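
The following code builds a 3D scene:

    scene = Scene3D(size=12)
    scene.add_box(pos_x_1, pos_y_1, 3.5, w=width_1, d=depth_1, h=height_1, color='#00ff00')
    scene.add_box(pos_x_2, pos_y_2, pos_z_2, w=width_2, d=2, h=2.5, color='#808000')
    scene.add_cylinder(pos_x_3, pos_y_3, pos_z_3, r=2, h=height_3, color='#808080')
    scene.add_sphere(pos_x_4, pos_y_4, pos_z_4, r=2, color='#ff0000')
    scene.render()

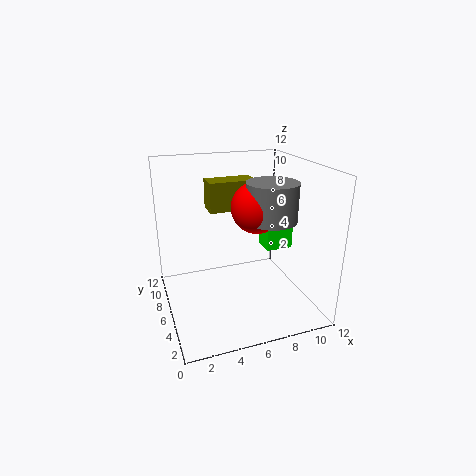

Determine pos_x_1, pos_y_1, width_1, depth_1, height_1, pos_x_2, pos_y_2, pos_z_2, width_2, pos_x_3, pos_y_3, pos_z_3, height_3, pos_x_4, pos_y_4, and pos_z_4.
pos_x_1 = 9.5
pos_y_1 = 7.5
width_1 = 2.5
depth_1 = 2
height_1 = 3.5
pos_x_2 = 4
pos_y_2 = 7
pos_z_2 = 8
width_2 = 4
pos_x_3 = 8
pos_y_3 = 4
pos_z_3 = 8
height_3 = 3
pos_x_4 = 7
pos_y_4 = 4.5
pos_z_4 = 9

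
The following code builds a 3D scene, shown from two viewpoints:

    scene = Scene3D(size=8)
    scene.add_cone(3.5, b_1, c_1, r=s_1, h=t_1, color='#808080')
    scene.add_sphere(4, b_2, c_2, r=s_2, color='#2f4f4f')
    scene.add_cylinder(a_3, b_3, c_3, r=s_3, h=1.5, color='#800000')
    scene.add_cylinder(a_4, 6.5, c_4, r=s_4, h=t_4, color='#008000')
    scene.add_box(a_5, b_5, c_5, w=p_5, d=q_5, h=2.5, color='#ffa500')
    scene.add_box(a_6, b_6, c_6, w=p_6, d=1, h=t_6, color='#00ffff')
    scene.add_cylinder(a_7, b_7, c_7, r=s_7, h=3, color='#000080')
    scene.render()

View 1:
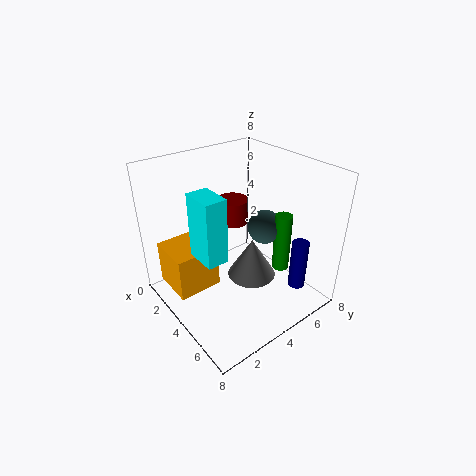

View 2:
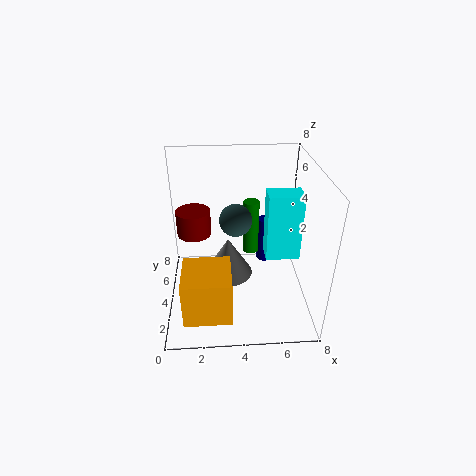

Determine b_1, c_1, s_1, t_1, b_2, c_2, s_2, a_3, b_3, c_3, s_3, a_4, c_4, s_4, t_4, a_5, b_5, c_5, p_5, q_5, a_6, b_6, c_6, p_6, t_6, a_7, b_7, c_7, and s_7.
b_1 = 5.5, c_1 = 0.5, s_1 = 1.5, t_1 = 2.5, b_2 = 6, c_2 = 4, s_2 = 1, a_3 = 1.5, b_3 = 5.5, c_3 = 3.5, s_3 = 1, a_4 = 5, c_4 = 1.5, s_4 = 0.5, t_4 = 3.5, a_5 = 1, b_5 = 0.5, c_5 = 1, p_5 = 2.5, q_5 = 2.5, a_6 = 5, b_6 = 0.5, c_6 = 5, p_6 = 1.5, t_6 = 3, a_7 = 6, b_7 = 7, c_7 = 0.5, s_7 = 0.5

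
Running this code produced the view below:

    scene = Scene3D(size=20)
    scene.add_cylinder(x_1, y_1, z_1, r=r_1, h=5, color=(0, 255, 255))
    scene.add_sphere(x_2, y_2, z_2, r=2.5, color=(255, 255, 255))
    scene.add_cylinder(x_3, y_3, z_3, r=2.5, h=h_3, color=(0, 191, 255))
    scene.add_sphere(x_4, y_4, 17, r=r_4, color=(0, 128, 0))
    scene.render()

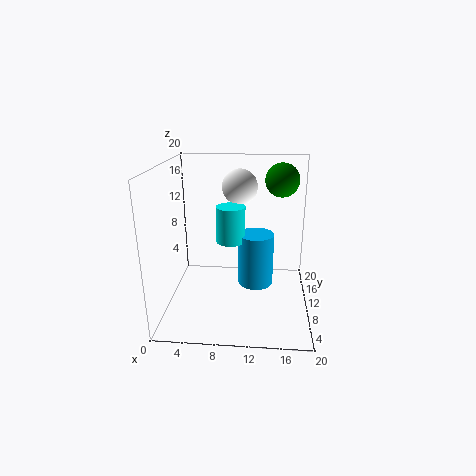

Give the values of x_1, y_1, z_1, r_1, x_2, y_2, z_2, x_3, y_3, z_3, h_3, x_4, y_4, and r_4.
x_1 = 9
y_1 = 10
z_1 = 9.5
r_1 = 2
x_2 = 10
y_2 = 13
z_2 = 16.5
x_3 = 12.5
y_3 = 10.5
z_3 = 3
h_3 = 7.5
x_4 = 16
y_4 = 15.5
r_4 = 2.5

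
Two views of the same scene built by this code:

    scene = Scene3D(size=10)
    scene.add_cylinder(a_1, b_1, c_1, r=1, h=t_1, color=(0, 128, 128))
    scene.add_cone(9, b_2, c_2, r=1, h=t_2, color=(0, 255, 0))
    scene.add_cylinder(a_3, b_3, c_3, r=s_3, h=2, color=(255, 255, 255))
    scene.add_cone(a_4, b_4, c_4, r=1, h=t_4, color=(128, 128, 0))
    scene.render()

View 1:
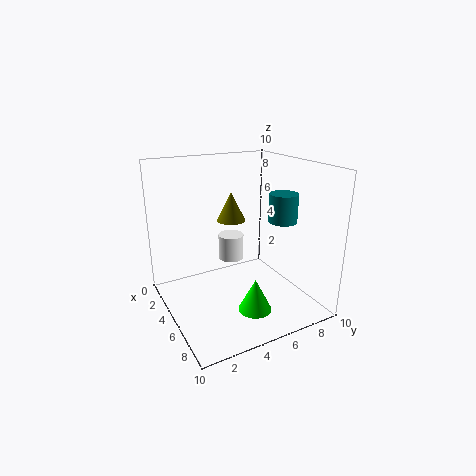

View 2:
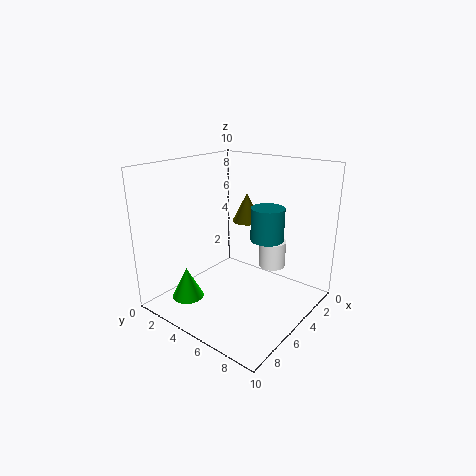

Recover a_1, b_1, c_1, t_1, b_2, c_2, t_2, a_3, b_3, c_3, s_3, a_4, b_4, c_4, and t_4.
a_1 = 6; b_1 = 8; c_1 = 6; t_1 = 2; b_2 = 4; c_2 = 2; t_2 = 2; a_3 = 2; b_3 = 6; c_3 = 2; s_3 = 1; a_4 = 4; b_4 = 5; c_4 = 6; t_4 = 2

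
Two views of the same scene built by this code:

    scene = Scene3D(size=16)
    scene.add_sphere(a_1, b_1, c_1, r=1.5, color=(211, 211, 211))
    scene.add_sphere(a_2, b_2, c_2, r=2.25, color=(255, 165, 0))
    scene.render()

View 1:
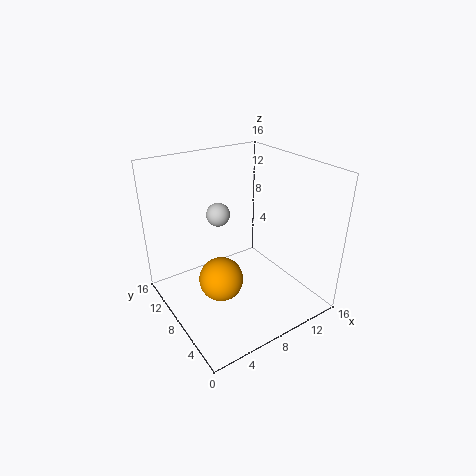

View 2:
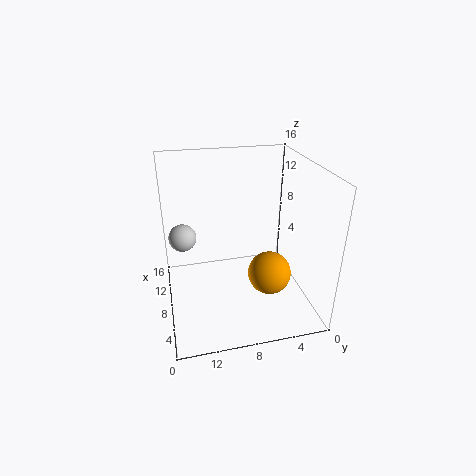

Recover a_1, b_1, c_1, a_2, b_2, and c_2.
a_1 = 9, b_1 = 14, c_1 = 8.25, a_2 = 4.25, b_2 = 5.5, c_2 = 5.5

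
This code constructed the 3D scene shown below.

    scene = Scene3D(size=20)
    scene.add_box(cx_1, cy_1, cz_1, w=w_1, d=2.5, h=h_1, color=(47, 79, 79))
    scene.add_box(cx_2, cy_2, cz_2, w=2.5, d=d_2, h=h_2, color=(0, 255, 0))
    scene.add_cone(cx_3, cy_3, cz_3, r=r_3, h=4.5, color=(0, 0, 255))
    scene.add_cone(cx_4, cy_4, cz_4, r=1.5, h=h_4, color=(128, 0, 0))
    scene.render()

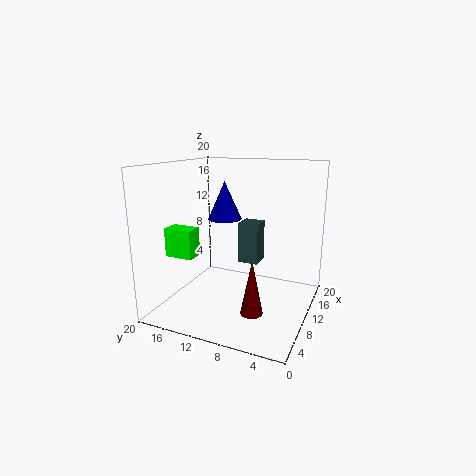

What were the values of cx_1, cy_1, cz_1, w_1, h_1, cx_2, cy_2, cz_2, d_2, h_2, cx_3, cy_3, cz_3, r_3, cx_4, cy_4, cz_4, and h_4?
cx_1 = 5.5; cy_1 = 5.5; cz_1 = 8.5; w_1 = 2.5; h_1 = 5; cx_2 = 5.5; cy_2 = 15; cz_2 = 7.5; d_2 = 4; h_2 = 4; cx_3 = 5; cy_3 = 9.5; cz_3 = 14; r_3 = 2; cx_4 = 6.5; cy_4 = 6.5; cz_4 = 1; h_4 = 7.5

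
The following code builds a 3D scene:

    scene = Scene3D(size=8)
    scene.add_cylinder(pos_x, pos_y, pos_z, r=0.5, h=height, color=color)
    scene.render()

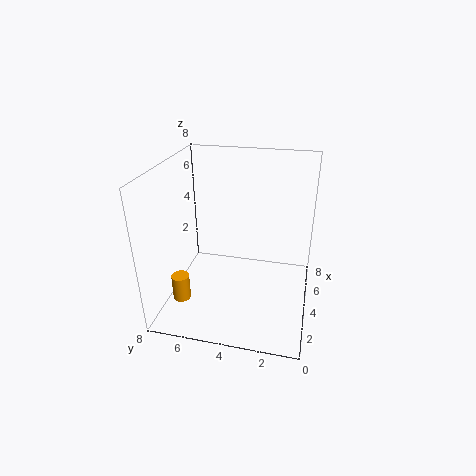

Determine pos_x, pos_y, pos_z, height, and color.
pos_x = 2.5, pos_y = 7, pos_z = 0.5, height = 1.5, color = 'orange'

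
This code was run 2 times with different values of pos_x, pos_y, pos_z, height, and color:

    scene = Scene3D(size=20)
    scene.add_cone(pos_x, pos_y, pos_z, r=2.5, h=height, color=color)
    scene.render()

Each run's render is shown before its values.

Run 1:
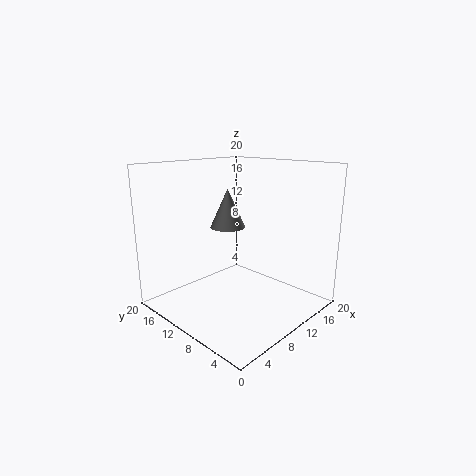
pos_x = 10.5
pos_y = 12.5
pos_z = 11
height = 5.5
color = 'gray'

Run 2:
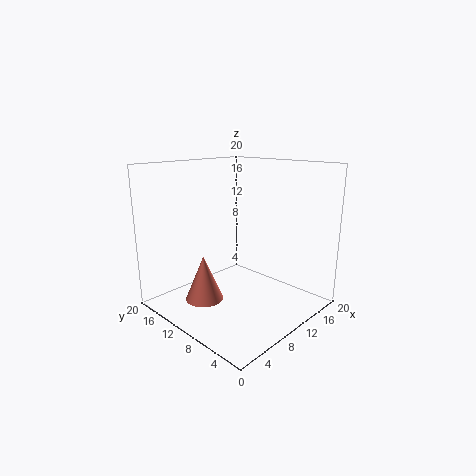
pos_x = 4.5
pos_y = 11
pos_z = 2.5
height = 6
color = 'salmon'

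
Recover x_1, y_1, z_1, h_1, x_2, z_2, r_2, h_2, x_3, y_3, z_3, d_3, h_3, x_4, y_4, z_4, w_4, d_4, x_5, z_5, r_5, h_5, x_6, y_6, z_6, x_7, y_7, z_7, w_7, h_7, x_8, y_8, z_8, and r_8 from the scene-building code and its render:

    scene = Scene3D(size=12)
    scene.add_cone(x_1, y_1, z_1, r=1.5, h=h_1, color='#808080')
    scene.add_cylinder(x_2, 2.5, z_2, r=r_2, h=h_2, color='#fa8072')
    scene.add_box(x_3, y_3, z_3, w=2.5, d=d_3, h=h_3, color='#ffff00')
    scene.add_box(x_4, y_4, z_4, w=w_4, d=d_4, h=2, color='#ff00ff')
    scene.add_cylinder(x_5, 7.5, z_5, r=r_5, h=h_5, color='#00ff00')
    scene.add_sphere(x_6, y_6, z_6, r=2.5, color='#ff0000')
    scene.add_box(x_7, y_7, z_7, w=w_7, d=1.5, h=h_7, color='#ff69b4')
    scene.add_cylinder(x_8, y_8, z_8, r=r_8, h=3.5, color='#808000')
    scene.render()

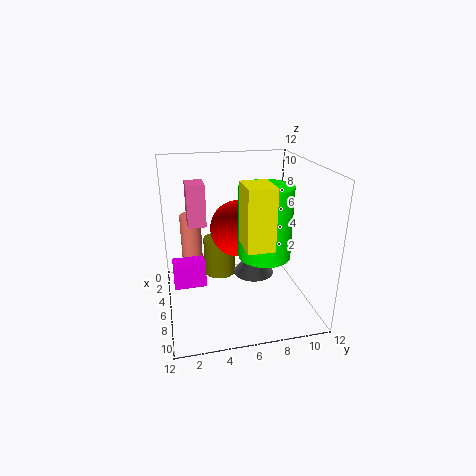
x_1 = 9, y_1 = 6.5, z_1 = 4.5, h_1 = 2, x_2 = 1, z_2 = 1, r_2 = 1, h_2 = 5.5, x_3 = 8.5, y_3 = 5.5, z_3 = 7, d_3 = 2, h_3 = 4.5, x_4 = 6.5, y_4 = 0.5, z_4 = 3, w_4 = 1.5, d_4 = 2.5, x_5 = 8.5, z_5 = 5.5, r_5 = 2, h_5 = 5.5, x_6 = 4, y_6 = 6.5, z_6 = 6, x_7 = 3.5, y_7 = 2, z_7 = 7, w_7 = 2, h_7 = 3.5, x_8 = 2.5, y_8 = 5, z_8 = 1, r_8 = 1.5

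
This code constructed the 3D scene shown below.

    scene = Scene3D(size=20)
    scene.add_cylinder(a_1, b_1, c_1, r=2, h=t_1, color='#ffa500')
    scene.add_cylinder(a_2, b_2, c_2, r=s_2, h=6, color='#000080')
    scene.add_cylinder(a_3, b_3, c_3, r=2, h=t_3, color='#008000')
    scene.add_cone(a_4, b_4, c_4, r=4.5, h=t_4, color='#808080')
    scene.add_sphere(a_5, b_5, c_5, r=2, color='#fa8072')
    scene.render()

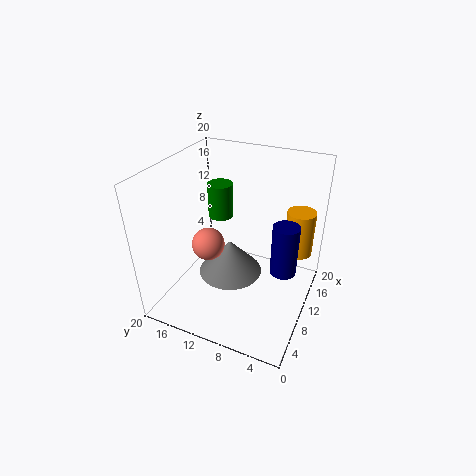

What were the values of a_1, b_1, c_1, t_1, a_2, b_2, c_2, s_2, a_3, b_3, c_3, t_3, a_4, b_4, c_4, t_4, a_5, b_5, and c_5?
a_1 = 14.5
b_1 = 2.5
c_1 = 7
t_1 = 6.5
a_2 = 5
b_2 = 2
c_2 = 10.5
s_2 = 1.5
a_3 = 16.5
b_3 = 16
c_3 = 9
t_3 = 5.5
a_4 = 9.5
b_4 = 11
c_4 = 4.5
t_4 = 5
a_5 = 4.5
b_5 = 11.5
c_5 = 12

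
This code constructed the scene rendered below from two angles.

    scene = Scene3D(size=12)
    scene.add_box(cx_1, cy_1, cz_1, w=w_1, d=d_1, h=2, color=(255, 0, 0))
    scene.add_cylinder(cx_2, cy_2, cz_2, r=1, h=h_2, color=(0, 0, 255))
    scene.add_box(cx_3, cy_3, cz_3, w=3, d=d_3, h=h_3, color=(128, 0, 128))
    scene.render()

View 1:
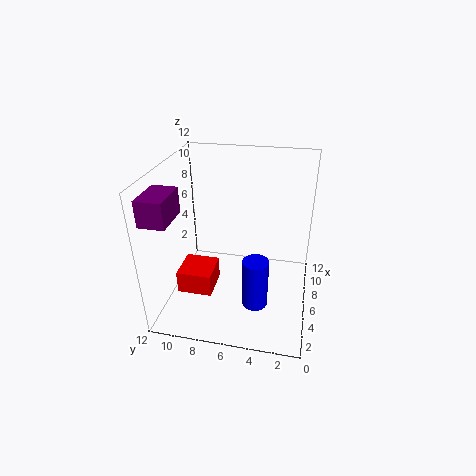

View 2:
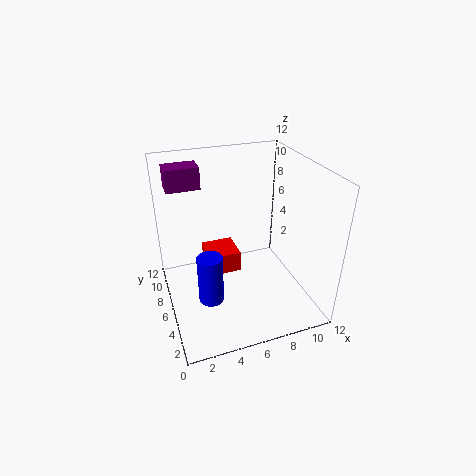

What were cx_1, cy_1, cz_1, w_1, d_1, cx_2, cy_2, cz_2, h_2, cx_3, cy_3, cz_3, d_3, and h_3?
cx_1 = 4; cy_1 = 8; cz_1 = 1; w_1 = 3; d_1 = 3; cx_2 = 3; cy_2 = 4; cz_2 = 2; h_2 = 4; cx_3 = 1; cy_3 = 10; cz_3 = 9; d_3 = 2; h_3 = 2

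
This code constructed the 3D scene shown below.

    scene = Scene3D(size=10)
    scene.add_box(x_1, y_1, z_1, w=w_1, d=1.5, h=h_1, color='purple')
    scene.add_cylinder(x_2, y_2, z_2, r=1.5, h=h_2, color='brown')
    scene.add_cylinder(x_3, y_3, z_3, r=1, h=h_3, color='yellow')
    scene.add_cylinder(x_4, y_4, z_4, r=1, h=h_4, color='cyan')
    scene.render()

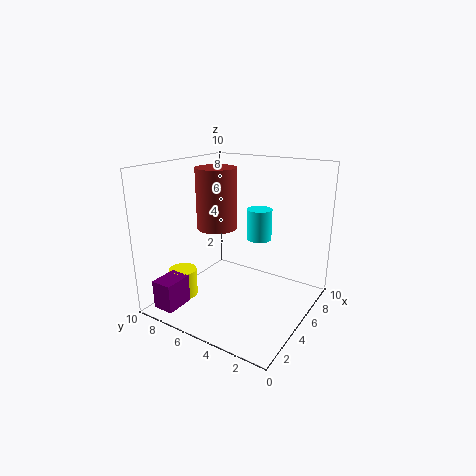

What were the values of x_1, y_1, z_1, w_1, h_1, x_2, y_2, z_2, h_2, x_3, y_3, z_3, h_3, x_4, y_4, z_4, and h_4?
x_1 = 0.5
y_1 = 7.5
z_1 = 0.5
w_1 = 2
h_1 = 2
x_2 = 6
y_2 = 7.5
z_2 = 5
h_2 = 4.5
x_3 = 3
y_3 = 8.5
z_3 = 0.5
h_3 = 2
x_4 = 9
y_4 = 5.5
z_4 = 3.5
h_4 = 2.5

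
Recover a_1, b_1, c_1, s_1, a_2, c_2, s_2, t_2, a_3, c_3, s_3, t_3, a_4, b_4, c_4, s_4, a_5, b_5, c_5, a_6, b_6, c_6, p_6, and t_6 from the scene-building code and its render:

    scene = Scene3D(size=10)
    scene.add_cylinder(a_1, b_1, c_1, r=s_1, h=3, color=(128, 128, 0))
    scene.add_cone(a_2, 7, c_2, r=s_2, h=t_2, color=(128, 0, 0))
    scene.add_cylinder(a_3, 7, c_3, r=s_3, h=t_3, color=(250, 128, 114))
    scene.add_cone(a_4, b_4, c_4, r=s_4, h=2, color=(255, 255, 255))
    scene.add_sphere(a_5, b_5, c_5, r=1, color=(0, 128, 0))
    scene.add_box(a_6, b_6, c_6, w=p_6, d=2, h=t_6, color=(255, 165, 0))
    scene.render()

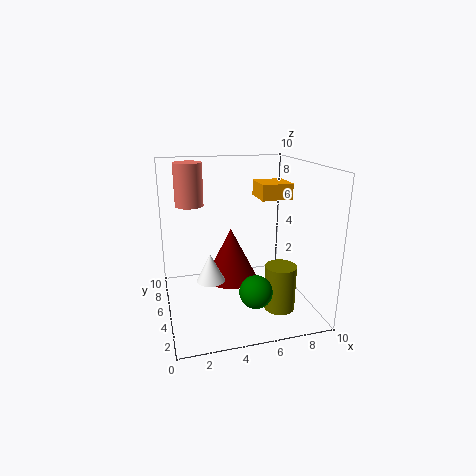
a_1 = 7
b_1 = 2
c_1 = 1
s_1 = 1
a_2 = 5
c_2 = 1
s_2 = 2
t_2 = 4
a_3 = 2
c_3 = 7
s_3 = 1
t_3 = 3
a_4 = 3
b_4 = 5
c_4 = 2
s_4 = 1
a_5 = 5
b_5 = 1
c_5 = 3
a_6 = 6
b_6 = 3
c_6 = 8
p_6 = 2
t_6 = 1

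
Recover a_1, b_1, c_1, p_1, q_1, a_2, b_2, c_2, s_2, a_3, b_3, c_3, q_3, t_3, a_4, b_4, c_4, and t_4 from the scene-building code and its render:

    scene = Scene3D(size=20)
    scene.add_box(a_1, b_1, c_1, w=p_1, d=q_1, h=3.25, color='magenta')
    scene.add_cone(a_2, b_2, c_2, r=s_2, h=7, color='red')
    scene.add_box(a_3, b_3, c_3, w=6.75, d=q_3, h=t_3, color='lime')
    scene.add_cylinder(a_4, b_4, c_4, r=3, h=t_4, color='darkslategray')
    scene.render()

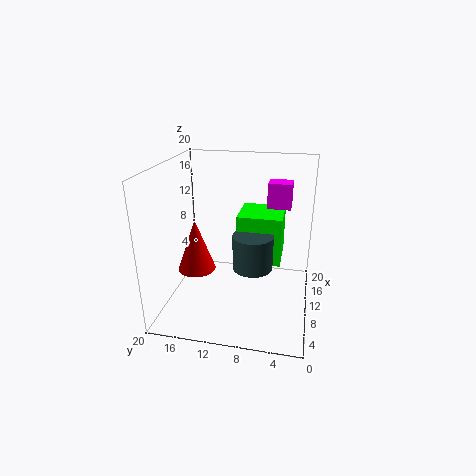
a_1 = 8.75, b_1 = 3, c_1 = 15, p_1 = 2.5, q_1 = 3, a_2 = 6.75, b_2 = 15, c_2 = 6.5, s_2 = 2.5, a_3 = 13.25, b_3 = 4.25, c_3 = 4.25, q_3 = 6.75, t_3 = 7.5, a_4 = 12.25, b_4 = 8.25, c_4 = 4.25, t_4 = 5.25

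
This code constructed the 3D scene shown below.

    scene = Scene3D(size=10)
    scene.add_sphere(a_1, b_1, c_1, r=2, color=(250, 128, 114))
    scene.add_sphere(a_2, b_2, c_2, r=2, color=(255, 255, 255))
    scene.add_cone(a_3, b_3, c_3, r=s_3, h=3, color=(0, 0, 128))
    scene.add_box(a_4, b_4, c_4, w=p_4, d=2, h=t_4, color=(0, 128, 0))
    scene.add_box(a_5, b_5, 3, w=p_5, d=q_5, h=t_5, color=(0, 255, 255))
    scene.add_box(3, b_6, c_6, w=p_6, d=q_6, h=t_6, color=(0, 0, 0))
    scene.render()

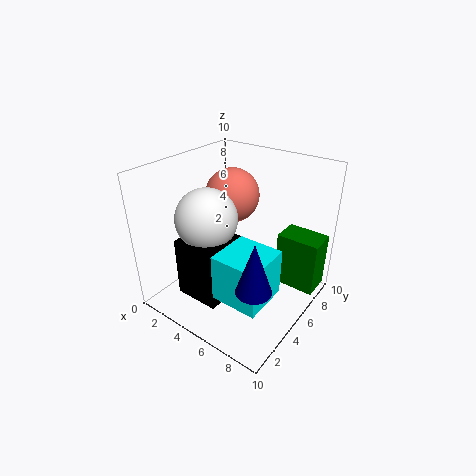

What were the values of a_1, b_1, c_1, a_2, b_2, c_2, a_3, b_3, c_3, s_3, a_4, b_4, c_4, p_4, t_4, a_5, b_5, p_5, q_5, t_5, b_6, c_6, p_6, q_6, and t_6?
a_1 = 3, b_1 = 7, c_1 = 7, a_2 = 4, b_2 = 3, c_2 = 7, a_3 = 9, b_3 = 1, c_3 = 5, s_3 = 1, a_4 = 7, b_4 = 7, c_4 = 1, p_4 = 3, t_4 = 4, a_5 = 6, b_5 = 1, p_5 = 3, q_5 = 3, t_5 = 3, b_6 = 1, c_6 = 2, p_6 = 3, q_6 = 3, t_6 = 4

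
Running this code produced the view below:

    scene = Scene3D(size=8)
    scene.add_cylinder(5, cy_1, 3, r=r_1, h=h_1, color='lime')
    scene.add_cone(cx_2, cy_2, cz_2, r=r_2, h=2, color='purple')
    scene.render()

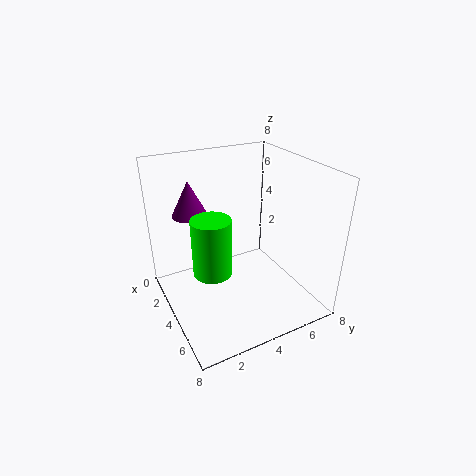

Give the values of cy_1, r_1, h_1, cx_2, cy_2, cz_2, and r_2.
cy_1 = 2; r_1 = 1; h_1 = 3; cx_2 = 2; cy_2 = 2; cz_2 = 5; r_2 = 1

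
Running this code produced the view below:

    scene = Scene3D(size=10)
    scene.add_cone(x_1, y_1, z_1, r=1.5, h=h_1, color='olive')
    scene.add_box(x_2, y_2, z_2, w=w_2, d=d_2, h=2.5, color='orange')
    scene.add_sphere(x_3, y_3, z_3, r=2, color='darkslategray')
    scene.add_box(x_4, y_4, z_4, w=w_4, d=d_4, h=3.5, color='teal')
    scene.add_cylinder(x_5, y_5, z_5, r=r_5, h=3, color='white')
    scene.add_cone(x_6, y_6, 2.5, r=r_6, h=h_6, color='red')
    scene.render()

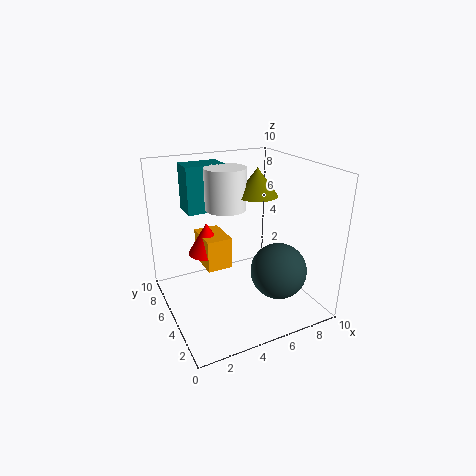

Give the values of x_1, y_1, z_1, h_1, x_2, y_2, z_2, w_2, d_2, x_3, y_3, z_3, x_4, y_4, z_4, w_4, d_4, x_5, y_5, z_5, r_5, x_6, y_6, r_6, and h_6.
x_1 = 7
y_1 = 6
z_1 = 7.5
h_1 = 2
x_2 = 3.5
y_2 = 7
z_2 = 1.5
w_2 = 2
d_2 = 3
x_3 = 7.5
y_3 = 3.5
z_3 = 2.5
x_4 = 2.5
y_4 = 8
z_4 = 6
w_4 = 3
d_4 = 2
x_5 = 5
y_5 = 7
z_5 = 6.5
r_5 = 1.5
x_6 = 4
y_6 = 8.5
r_6 = 1.5
h_6 = 2.5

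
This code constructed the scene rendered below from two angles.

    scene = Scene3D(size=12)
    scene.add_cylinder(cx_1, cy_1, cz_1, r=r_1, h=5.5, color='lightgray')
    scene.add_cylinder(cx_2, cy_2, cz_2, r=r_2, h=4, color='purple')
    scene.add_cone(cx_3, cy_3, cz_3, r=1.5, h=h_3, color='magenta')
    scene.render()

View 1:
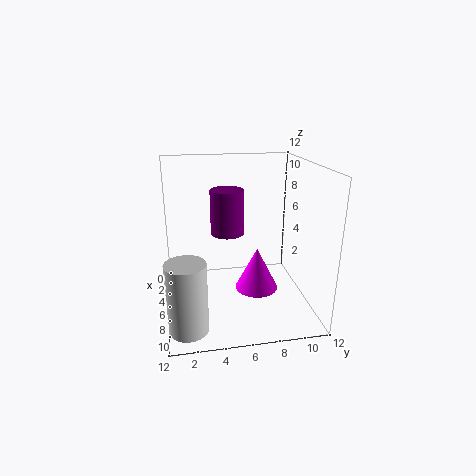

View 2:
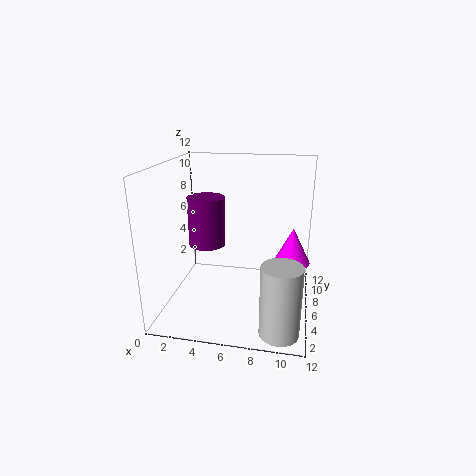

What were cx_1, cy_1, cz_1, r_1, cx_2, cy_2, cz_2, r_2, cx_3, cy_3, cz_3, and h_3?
cx_1 = 10; cy_1 = 1.5; cz_1 = 0.5; r_1 = 1.5; cx_2 = 3.5; cy_2 = 5.5; cz_2 = 5.5; r_2 = 1.5; cx_3 = 10.5; cy_3 = 6.5; cz_3 = 4; h_3 = 3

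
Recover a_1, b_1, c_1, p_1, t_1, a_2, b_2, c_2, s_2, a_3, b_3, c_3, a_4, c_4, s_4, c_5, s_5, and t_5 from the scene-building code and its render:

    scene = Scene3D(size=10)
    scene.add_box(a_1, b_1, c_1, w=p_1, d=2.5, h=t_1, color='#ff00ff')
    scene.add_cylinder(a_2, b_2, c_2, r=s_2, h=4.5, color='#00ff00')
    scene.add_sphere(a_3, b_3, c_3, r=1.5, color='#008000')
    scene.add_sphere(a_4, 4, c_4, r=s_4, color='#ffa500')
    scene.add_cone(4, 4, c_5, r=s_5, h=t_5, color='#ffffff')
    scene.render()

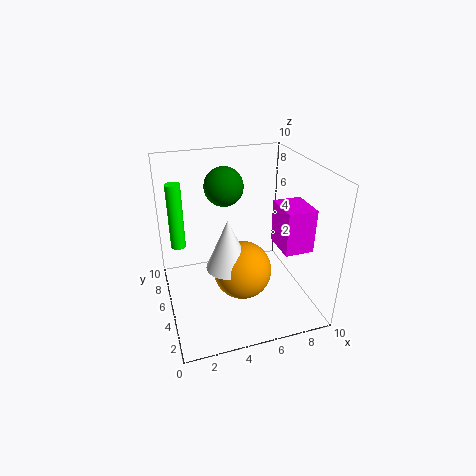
a_1 = 7.5; b_1 = 2.5; c_1 = 4.5; p_1 = 2; t_1 = 3; a_2 = 1; b_2 = 6; c_2 = 4.5; s_2 = 0.5; a_3 = 5; b_3 = 8.5; c_3 = 7.5; a_4 = 5; c_4 = 3; s_4 = 2; c_5 = 3.5; s_5 = 1.5; t_5 = 3.5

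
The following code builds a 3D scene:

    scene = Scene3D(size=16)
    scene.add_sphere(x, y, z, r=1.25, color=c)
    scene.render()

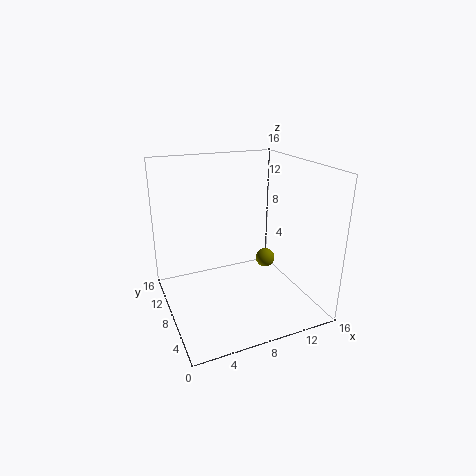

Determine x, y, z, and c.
x = 13.75; y = 12; z = 2.5; c = 'olive'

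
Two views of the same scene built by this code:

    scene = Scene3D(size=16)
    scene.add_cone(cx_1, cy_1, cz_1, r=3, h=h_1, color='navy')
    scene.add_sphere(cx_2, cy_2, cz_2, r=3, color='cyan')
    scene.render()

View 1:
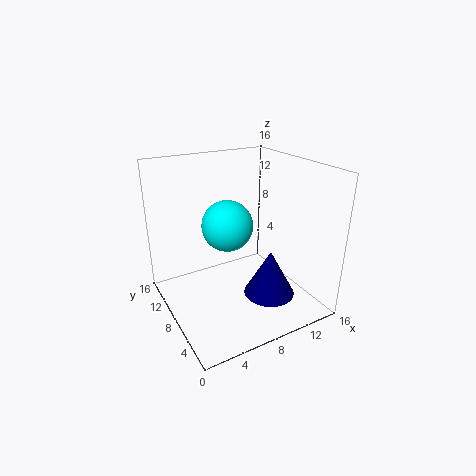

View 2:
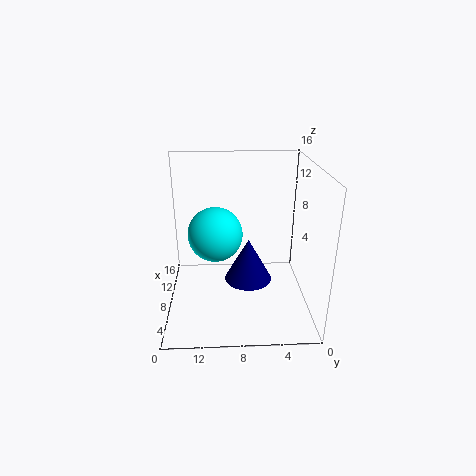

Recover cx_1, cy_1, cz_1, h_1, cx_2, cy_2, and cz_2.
cx_1 = 11.5; cy_1 = 6.5; cz_1 = 0.5; h_1 = 5.5; cx_2 = 8; cy_2 = 10.5; cz_2 = 8.5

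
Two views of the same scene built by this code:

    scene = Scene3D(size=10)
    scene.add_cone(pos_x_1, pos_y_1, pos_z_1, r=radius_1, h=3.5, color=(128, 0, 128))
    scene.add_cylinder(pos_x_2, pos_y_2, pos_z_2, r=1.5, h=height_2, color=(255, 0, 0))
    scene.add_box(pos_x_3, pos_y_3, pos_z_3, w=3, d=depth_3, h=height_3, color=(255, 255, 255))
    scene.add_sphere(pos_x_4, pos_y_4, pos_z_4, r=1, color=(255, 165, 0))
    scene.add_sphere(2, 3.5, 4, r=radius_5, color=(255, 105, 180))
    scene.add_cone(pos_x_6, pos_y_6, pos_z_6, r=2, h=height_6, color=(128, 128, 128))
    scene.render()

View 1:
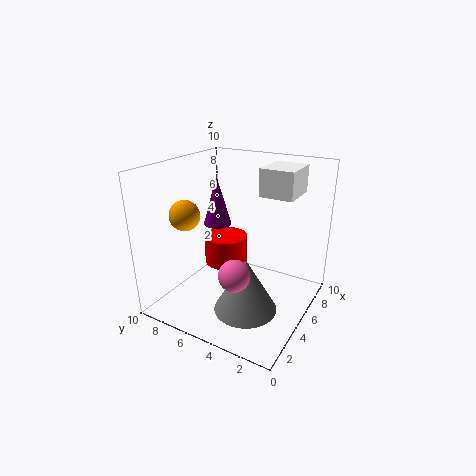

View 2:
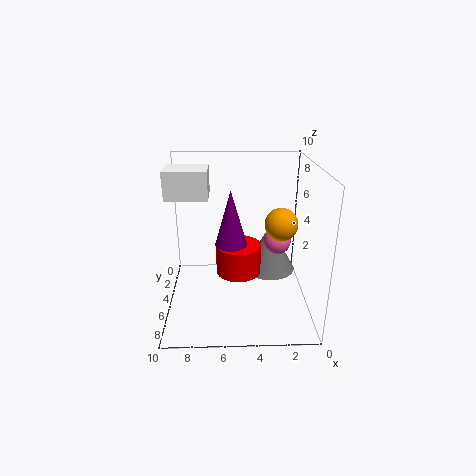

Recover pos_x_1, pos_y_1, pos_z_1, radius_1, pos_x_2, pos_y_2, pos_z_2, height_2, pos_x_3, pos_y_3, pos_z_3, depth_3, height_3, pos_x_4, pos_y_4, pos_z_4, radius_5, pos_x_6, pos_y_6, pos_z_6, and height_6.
pos_x_1 = 5.5; pos_y_1 = 7; pos_z_1 = 5.5; radius_1 = 1; pos_x_2 = 5; pos_y_2 = 6; pos_z_2 = 3; height_2 = 2; pos_x_3 = 7; pos_y_3 = 2; pos_z_3 = 7.5; depth_3 = 2.5; height_3 = 2; pos_x_4 = 2.5; pos_y_4 = 7.5; pos_z_4 = 7; radius_5 = 1; pos_x_6 = 2.5; pos_y_6 = 3; pos_z_6 = 1.5; height_6 = 3.5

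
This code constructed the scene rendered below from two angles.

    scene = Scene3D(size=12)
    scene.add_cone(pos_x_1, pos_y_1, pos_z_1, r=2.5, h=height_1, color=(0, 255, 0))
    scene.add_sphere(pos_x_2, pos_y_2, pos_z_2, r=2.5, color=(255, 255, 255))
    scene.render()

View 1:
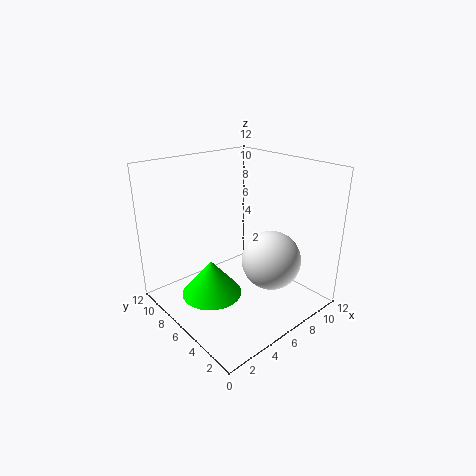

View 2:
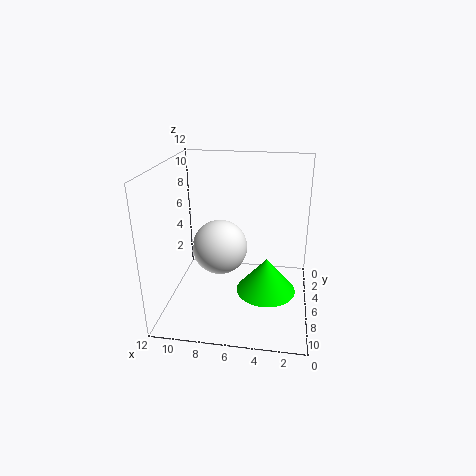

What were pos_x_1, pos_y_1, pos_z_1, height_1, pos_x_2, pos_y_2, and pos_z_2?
pos_x_1 = 3.5, pos_y_1 = 6.5, pos_z_1 = 1.5, height_1 = 3, pos_x_2 = 8, pos_y_2 = 4, pos_z_2 = 4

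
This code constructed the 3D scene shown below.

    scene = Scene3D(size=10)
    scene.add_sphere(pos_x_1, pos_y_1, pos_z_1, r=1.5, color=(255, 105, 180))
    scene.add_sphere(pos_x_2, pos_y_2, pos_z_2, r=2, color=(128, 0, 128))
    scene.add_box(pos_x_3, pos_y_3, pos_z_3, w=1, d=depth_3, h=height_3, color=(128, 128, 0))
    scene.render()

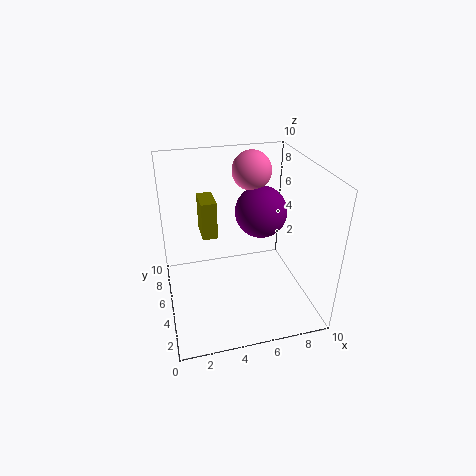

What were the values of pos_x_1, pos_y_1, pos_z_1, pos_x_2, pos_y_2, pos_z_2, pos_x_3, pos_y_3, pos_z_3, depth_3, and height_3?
pos_x_1 = 7, pos_y_1 = 8.5, pos_z_1 = 8.5, pos_x_2 = 7.5, pos_y_2 = 7.5, pos_z_2 = 5.5, pos_x_3 = 2.5, pos_y_3 = 4.5, pos_z_3 = 5.5, depth_3 = 2, height_3 = 2.5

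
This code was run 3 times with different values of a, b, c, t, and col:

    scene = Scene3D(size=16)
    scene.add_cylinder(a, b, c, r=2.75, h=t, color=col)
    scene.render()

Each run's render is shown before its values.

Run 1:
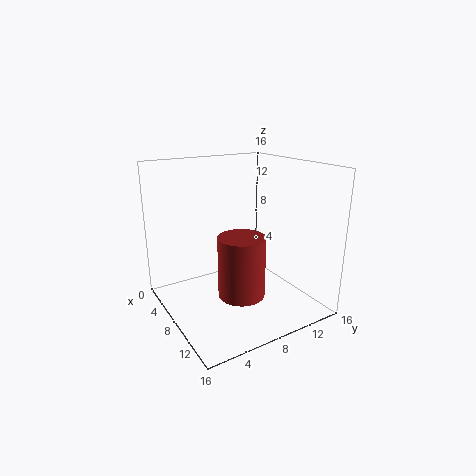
a = 8, b = 8.5, c = 0.75, t = 7.25, col = 'brown'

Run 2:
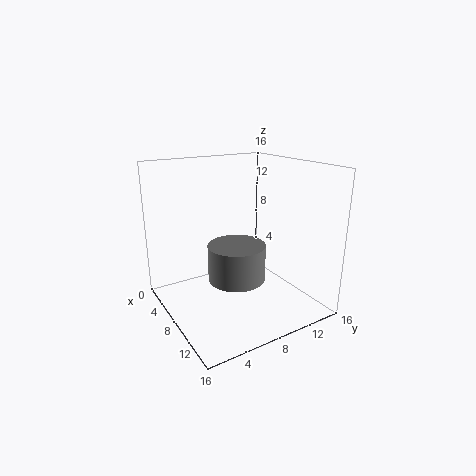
a = 12.25, b = 5.25, c = 5.75, t = 3.5, col = 'gray'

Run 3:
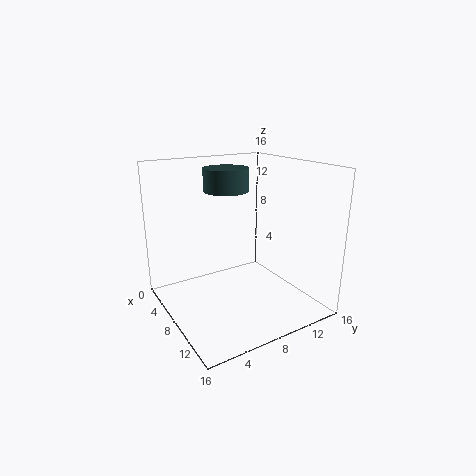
a = 3.25, b = 9.25, c = 12.25, t = 2.75, col = 'darkslategray'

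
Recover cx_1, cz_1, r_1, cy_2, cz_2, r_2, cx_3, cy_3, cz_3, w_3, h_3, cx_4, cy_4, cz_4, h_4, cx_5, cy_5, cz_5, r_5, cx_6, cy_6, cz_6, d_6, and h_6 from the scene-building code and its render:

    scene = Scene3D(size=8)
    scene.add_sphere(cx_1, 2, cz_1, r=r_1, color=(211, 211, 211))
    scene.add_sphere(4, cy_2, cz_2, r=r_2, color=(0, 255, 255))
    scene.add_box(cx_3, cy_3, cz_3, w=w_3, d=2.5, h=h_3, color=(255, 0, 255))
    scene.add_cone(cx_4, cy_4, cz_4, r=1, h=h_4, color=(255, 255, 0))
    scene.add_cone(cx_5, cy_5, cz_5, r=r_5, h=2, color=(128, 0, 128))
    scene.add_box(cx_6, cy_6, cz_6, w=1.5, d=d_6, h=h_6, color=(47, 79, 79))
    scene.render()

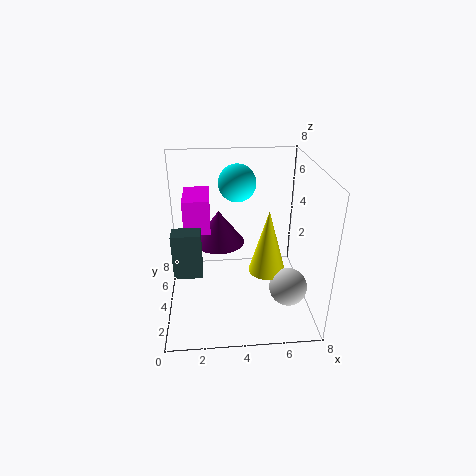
cx_1 = 6.5
cz_1 = 2
r_1 = 1
cy_2 = 4.5
cz_2 = 7
r_2 = 1
cx_3 = 1
cy_3 = 4.5
cz_3 = 4
w_3 = 1.5
h_3 = 2
cx_4 = 5.5
cy_4 = 3
cz_4 = 2.5
h_4 = 3.5
cx_5 = 3
cy_5 = 5.5
cz_5 = 3
r_5 = 1.5
cx_6 = 0.5
cy_6 = 2.5
cz_6 = 2.5
d_6 = 1
h_6 = 2.5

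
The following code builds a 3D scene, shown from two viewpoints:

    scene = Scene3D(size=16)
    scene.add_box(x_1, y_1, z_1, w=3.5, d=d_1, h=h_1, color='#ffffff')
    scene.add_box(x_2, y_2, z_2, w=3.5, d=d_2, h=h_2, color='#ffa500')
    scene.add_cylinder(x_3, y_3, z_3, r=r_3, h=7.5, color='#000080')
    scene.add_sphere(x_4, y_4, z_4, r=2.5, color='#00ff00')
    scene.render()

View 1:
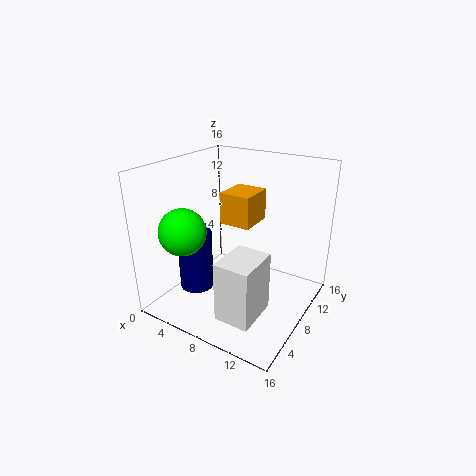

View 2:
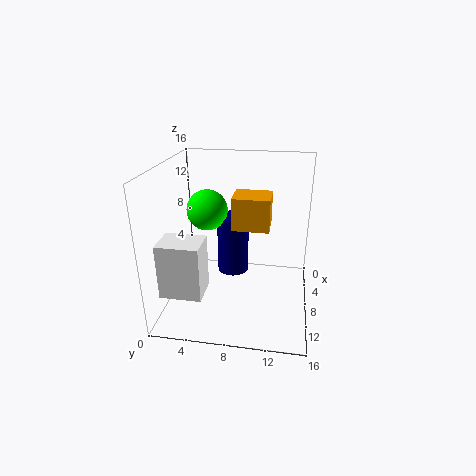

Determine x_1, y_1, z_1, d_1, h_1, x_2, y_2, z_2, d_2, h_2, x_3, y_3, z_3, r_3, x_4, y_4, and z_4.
x_1 = 10
y_1 = 0.5
z_1 = 3
d_1 = 4.5
h_1 = 6
x_2 = 6
y_2 = 7.5
z_2 = 9.5
d_2 = 4
h_2 = 3.5
x_3 = 3
y_3 = 6.5
z_3 = 1
r_3 = 2
x_4 = 4
y_4 = 3.5
z_4 = 9.5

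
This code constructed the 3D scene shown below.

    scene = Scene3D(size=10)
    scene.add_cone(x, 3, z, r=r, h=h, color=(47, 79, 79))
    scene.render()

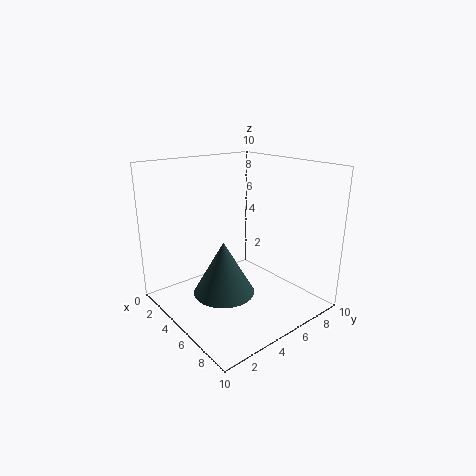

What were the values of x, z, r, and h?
x = 6, z = 2, r = 2, h = 3.5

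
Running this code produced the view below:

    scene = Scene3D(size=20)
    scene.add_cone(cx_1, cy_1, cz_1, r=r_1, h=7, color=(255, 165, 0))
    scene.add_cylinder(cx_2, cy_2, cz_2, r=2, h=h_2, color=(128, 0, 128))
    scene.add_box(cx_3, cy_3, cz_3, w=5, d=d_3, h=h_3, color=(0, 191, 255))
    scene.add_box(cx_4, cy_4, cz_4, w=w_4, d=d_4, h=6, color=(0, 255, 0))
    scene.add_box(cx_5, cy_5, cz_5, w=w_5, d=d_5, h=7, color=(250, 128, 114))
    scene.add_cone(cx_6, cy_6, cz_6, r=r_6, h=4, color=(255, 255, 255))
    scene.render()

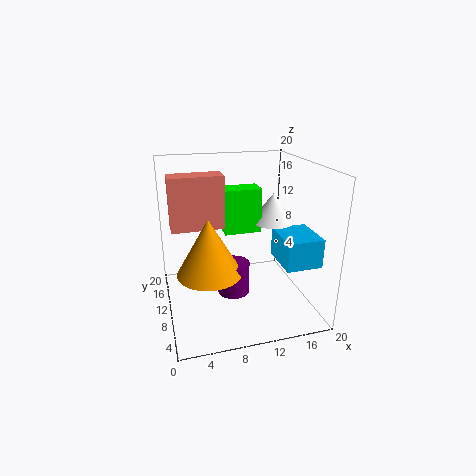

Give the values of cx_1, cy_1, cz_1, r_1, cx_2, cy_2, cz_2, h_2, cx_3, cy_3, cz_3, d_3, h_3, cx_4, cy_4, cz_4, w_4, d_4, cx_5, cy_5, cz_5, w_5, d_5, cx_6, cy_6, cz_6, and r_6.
cx_1 = 5, cy_1 = 5, cz_1 = 8, r_1 = 4, cx_2 = 8, cy_2 = 5, cz_2 = 5, h_2 = 4, cx_3 = 15, cy_3 = 4, cz_3 = 7, d_3 = 6, h_3 = 4, cx_4 = 8, cy_4 = 9, cz_4 = 11, w_4 = 5, d_4 = 3, cx_5 = 1, cy_5 = 9, cz_5 = 12, w_5 = 7, d_5 = 3, cx_6 = 15, cy_6 = 10, cz_6 = 12, r_6 = 3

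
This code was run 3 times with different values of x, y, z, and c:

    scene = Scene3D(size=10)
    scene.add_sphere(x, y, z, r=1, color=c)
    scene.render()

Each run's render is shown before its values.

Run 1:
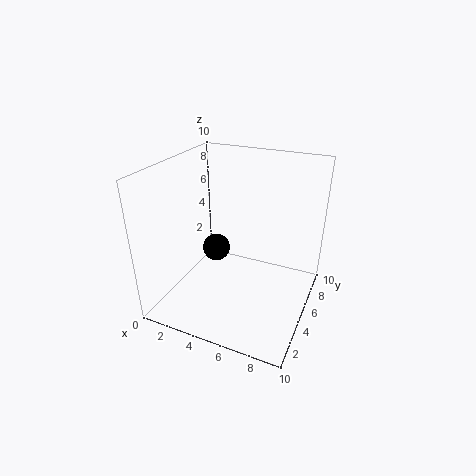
x = 3
y = 5.5
z = 3.5
c = 'black'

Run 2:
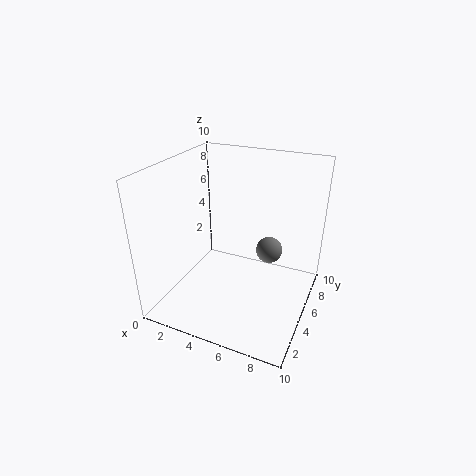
x = 6.5
y = 7.5
z = 3
c = 'gray'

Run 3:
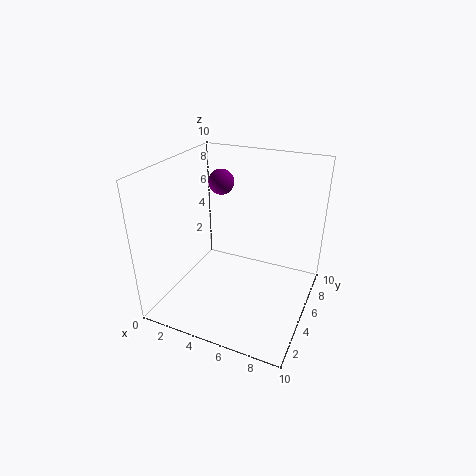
x = 2
y = 8.5
z = 7.5
c = 'purple'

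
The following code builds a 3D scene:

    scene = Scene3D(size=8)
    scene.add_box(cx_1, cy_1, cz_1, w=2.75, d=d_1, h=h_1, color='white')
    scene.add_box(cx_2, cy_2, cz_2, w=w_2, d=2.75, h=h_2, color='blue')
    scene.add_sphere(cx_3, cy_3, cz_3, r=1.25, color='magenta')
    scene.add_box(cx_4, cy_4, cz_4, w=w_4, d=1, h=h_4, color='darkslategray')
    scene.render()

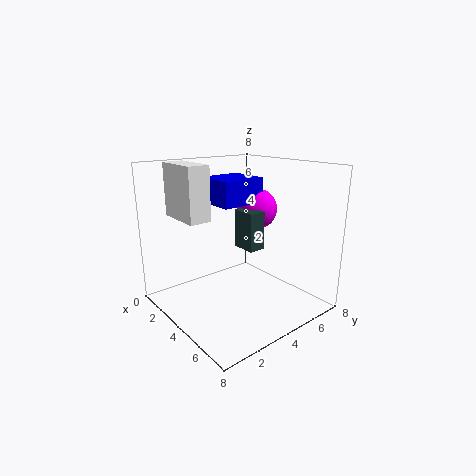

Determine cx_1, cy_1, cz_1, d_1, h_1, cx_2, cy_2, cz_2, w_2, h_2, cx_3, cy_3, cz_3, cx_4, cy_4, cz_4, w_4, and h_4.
cx_1 = 0.5; cy_1 = 1.5; cz_1 = 5; d_1 = 1.25; h_1 = 3; cx_2 = 0.75; cy_2 = 3.75; cz_2 = 5.5; w_2 = 2.5; h_2 = 1.5; cx_3 = 2.75; cy_3 = 6.5; cz_3 = 5; cx_4 = 2.75; cy_4 = 4.75; cz_4 = 3; w_4 = 1.5; h_4 = 2.25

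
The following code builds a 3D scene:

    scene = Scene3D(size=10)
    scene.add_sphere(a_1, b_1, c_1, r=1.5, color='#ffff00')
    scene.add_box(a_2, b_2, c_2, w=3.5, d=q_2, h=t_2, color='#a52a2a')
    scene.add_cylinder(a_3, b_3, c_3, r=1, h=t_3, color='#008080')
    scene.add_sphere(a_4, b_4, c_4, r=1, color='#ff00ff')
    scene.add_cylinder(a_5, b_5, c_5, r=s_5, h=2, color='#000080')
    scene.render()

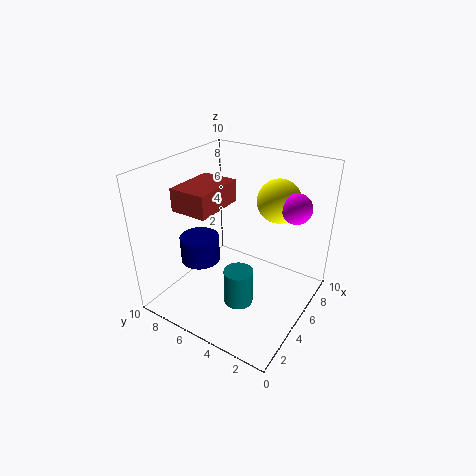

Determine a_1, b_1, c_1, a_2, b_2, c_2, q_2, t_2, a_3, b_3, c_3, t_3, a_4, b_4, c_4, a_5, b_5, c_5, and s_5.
a_1 = 7; b_1 = 3; c_1 = 7.5; a_2 = 2; b_2 = 5.5; c_2 = 7.5; q_2 = 2.5; t_2 = 1.5; a_3 = 3.5; b_3 = 4; c_3 = 1; t_3 = 2.5; a_4 = 6.5; b_4 = 1.5; c_4 = 7.5; a_5 = 5; b_5 = 8.5; c_5 = 2; s_5 = 1.5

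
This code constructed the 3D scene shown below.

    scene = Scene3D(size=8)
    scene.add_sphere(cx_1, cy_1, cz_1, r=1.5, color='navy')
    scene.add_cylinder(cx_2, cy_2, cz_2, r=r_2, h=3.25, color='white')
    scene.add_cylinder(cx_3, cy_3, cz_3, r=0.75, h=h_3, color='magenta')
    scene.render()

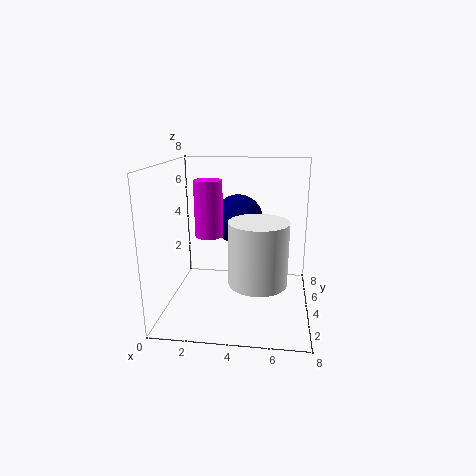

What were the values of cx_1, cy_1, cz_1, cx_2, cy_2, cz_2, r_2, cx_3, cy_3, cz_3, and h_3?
cx_1 = 3.75; cy_1 = 6; cz_1 = 4.5; cx_2 = 5.25; cy_2 = 2.25; cz_2 = 2.25; r_2 = 1.5; cx_3 = 2.5; cy_3 = 3.5; cz_3 = 4.25; h_3 = 3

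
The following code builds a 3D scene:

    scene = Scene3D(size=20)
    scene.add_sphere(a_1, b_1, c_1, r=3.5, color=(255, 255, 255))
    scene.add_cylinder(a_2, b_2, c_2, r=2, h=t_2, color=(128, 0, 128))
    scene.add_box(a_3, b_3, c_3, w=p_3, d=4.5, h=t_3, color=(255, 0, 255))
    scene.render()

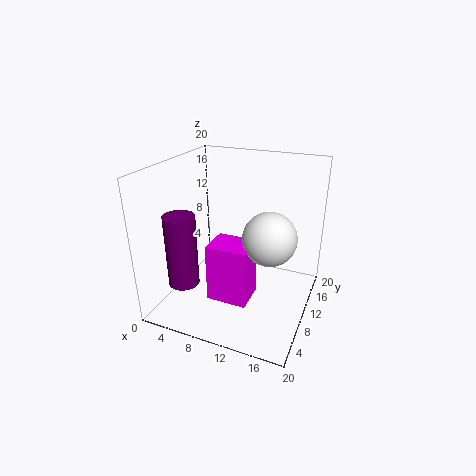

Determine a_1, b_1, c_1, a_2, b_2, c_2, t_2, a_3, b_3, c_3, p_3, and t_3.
a_1 = 15, b_1 = 8.5, c_1 = 11.5, a_2 = 5, b_2 = 3.5, c_2 = 5.5, t_2 = 9.5, a_3 = 7.5, b_3 = 5, c_3 = 2.5, p_3 = 5.5, t_3 = 8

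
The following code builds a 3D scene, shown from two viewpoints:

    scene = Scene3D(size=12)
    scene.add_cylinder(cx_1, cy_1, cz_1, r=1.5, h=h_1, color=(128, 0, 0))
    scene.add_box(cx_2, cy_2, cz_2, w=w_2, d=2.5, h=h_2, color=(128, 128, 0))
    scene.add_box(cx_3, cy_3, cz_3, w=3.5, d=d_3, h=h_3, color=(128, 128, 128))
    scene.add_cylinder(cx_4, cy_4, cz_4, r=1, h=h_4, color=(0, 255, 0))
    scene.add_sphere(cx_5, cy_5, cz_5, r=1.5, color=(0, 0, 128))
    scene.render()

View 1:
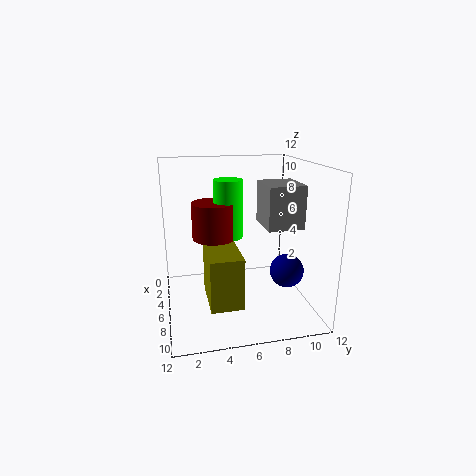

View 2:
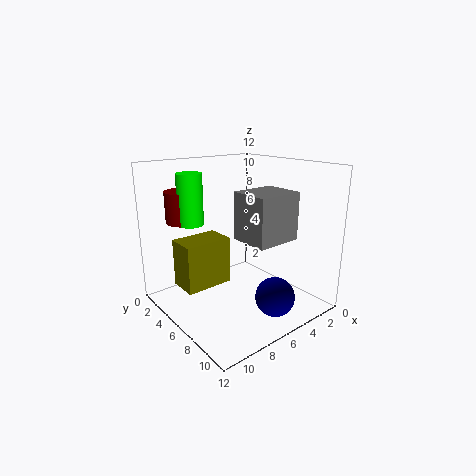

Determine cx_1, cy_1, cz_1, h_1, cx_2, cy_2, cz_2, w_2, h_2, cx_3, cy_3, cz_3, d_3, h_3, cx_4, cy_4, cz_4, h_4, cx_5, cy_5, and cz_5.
cx_1 = 9.5; cy_1 = 3.5; cz_1 = 7.5; h_1 = 2.5; cx_2 = 6.5; cy_2 = 3; cz_2 = 2; w_2 = 4; h_2 = 4; cx_3 = 4.5; cy_3 = 8; cz_3 = 7; d_3 = 3; h_3 = 3.5; cx_4 = 9.5; cy_4 = 4.5; cz_4 = 7.5; h_4 = 4; cx_5 = 6; cy_5 = 10.5; cz_5 = 2.5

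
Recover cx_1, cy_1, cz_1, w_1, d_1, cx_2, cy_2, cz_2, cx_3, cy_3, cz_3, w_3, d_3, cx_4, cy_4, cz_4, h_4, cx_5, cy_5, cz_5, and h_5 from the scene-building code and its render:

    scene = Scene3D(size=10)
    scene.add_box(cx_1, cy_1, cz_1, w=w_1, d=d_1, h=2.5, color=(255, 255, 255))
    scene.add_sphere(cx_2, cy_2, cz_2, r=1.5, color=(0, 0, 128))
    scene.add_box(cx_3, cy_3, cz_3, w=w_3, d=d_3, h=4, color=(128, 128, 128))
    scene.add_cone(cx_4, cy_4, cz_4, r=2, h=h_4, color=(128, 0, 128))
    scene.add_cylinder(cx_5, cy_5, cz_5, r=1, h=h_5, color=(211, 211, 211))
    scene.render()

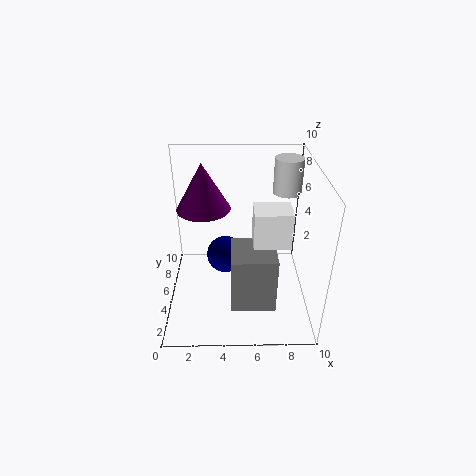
cx_1 = 6; cy_1 = 3.5; cz_1 = 5; w_1 = 2.5; d_1 = 2; cx_2 = 4; cy_2 = 8; cz_2 = 1.5; cx_3 = 4.5; cy_3 = 2; cz_3 = 1; w_3 = 3; d_3 = 3; cx_4 = 2.5; cy_4 = 7.5; cz_4 = 6; h_4 = 3.5; cx_5 = 8.5; cy_5 = 7; cz_5 = 7.5; h_5 = 2.5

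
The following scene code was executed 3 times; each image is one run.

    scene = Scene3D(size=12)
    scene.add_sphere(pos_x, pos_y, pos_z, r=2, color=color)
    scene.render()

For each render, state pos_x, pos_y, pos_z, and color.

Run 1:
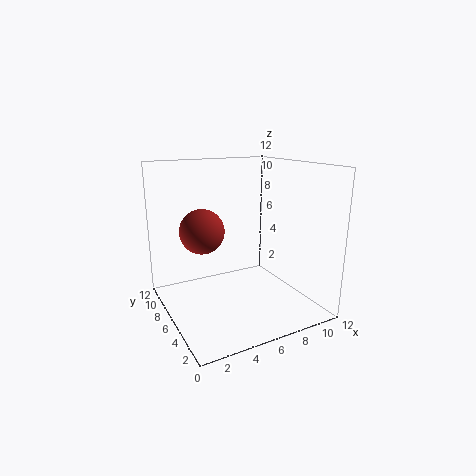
pos_x = 4; pos_y = 9; pos_z = 6; color = 'brown'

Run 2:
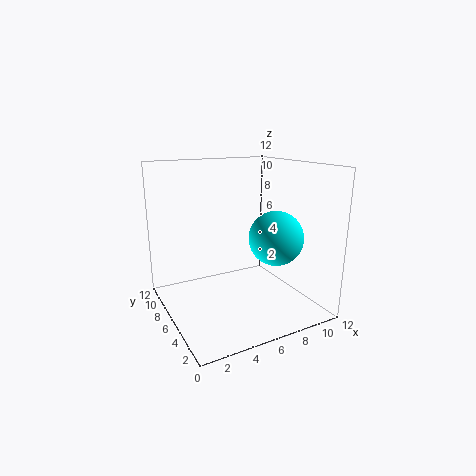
pos_x = 7; pos_y = 2; pos_z = 7; color = 'cyan'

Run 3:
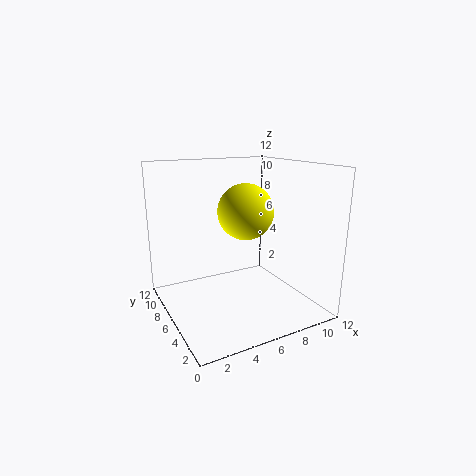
pos_x = 5; pos_y = 3; pos_z = 9; color = 'yellow'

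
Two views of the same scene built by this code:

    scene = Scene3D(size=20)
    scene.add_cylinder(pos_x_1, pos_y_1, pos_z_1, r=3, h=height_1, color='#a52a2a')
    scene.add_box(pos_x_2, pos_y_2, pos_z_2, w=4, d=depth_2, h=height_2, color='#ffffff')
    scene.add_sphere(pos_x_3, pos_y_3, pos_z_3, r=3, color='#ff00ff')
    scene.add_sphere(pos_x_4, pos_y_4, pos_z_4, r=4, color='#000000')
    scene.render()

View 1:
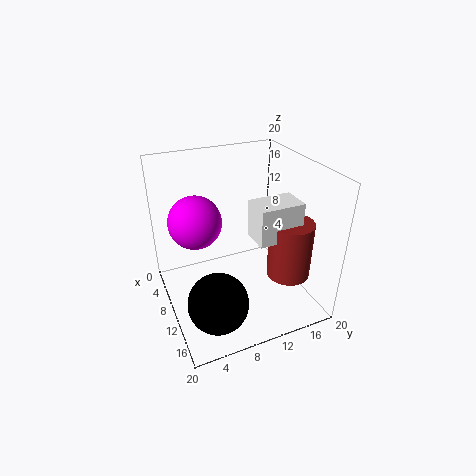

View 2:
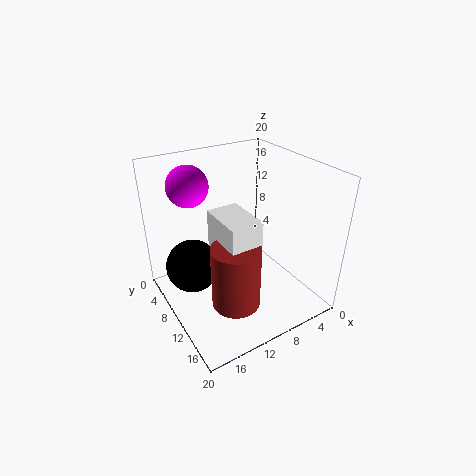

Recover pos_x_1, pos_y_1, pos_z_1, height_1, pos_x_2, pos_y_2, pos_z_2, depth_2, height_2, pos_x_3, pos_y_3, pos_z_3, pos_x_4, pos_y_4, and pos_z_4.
pos_x_1 = 14, pos_y_1 = 16, pos_z_1 = 5, height_1 = 8, pos_x_2 = 11, pos_y_2 = 11, pos_z_2 = 11, depth_2 = 6, height_2 = 5, pos_x_3 = 14, pos_y_3 = 3, pos_z_3 = 16, pos_x_4 = 15, pos_y_4 = 5, pos_z_4 = 4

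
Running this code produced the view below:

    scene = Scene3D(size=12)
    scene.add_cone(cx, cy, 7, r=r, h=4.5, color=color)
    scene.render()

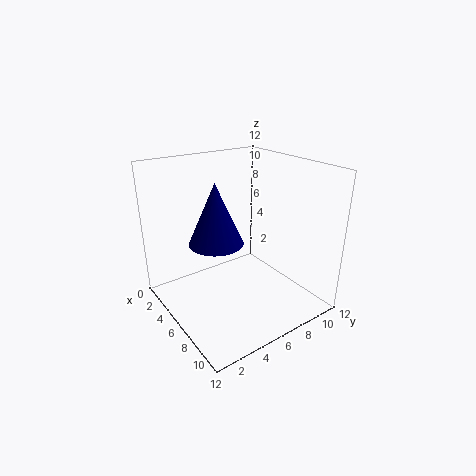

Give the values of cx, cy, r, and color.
cx = 7.5
cy = 3
r = 2
color = 'navy'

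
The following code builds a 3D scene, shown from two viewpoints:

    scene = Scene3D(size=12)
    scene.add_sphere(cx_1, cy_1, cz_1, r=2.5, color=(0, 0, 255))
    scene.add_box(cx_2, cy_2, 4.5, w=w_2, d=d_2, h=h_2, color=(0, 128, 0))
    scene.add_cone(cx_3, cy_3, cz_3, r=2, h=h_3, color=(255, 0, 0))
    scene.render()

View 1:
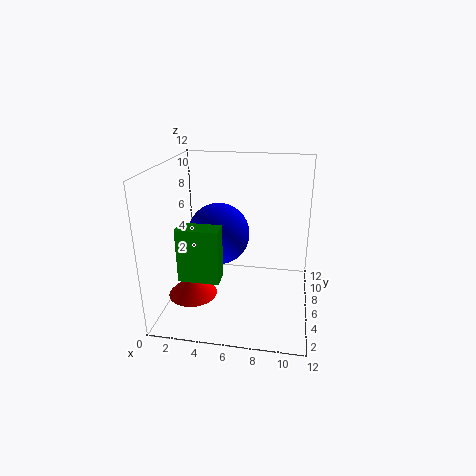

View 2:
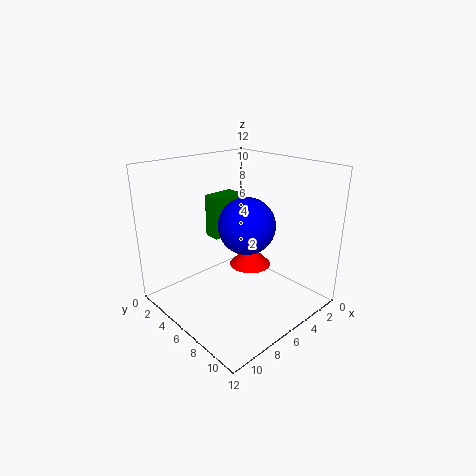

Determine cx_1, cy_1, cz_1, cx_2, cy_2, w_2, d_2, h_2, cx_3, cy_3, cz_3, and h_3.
cx_1 = 4.5
cy_1 = 5.5
cz_1 = 6.5
cx_2 = 2.5
cy_2 = 1
w_2 = 3
d_2 = 1.5
h_2 = 4
cx_3 = 2.5
cy_3 = 4
cz_3 = 1.5
h_3 = 2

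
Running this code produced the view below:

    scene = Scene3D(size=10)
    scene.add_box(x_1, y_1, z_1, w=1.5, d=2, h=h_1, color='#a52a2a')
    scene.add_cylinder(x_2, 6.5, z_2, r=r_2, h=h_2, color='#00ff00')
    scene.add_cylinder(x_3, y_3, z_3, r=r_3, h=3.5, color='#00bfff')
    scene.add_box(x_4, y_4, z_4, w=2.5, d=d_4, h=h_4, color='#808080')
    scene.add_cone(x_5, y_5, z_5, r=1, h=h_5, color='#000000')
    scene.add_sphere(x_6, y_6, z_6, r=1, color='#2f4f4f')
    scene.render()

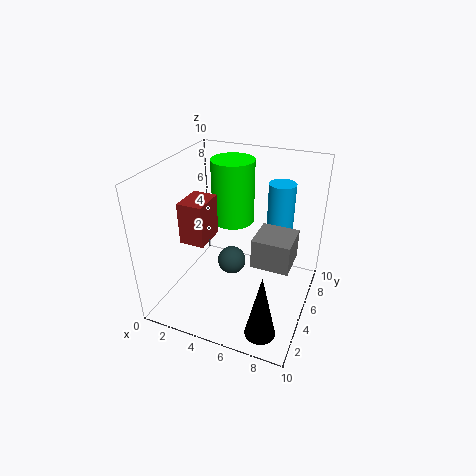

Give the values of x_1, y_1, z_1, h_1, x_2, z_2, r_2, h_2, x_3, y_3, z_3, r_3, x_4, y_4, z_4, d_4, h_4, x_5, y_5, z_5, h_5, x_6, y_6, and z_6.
x_1 = 3
y_1 = 1
z_1 = 6.5
h_1 = 2.5
x_2 = 4
z_2 = 5.5
r_2 = 1.5
h_2 = 4.5
x_3 = 7
y_3 = 8.5
z_3 = 4.5
r_3 = 1
x_4 = 6.5
y_4 = 3.5
z_4 = 4
d_4 = 2.5
h_4 = 2
x_5 = 8
y_5 = 1.5
z_5 = 0.5
h_5 = 4.5
x_6 = 4.5
y_6 = 5
z_6 = 3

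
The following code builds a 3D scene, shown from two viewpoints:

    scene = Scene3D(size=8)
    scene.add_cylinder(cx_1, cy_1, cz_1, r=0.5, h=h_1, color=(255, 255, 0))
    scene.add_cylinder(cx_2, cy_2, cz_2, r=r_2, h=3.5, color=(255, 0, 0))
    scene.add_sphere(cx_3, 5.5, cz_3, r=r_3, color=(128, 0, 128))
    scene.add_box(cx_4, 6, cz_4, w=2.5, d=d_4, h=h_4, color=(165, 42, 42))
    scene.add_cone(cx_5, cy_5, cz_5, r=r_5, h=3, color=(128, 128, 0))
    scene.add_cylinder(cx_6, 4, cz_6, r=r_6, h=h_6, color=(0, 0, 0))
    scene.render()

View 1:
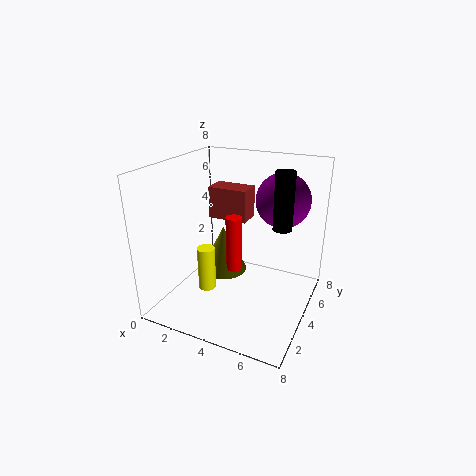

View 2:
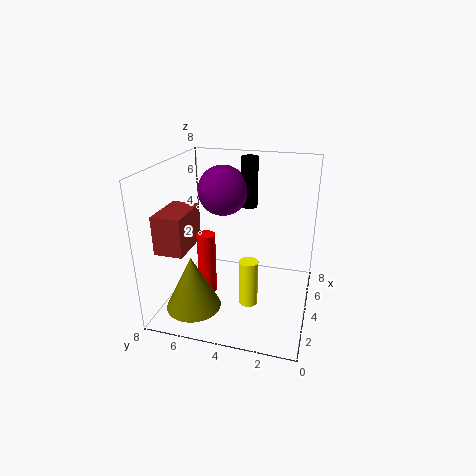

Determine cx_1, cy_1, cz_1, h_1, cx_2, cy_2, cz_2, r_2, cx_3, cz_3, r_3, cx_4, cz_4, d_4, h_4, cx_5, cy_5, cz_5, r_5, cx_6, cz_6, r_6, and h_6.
cx_1 = 2.5
cy_1 = 3
cz_1 = 1
h_1 = 2.5
cx_2 = 3
cy_2 = 5.5
cz_2 = 1
r_2 = 0.5
cx_3 = 6
cz_3 = 6
r_3 = 1.5
cx_4 = 1
cz_4 = 4
d_4 = 1.5
h_4 = 2
cx_5 = 2
cy_5 = 6
cz_5 = 0.5
r_5 = 1.5
cx_6 = 6.5
cz_6 = 5
r_6 = 0.5
h_6 = 3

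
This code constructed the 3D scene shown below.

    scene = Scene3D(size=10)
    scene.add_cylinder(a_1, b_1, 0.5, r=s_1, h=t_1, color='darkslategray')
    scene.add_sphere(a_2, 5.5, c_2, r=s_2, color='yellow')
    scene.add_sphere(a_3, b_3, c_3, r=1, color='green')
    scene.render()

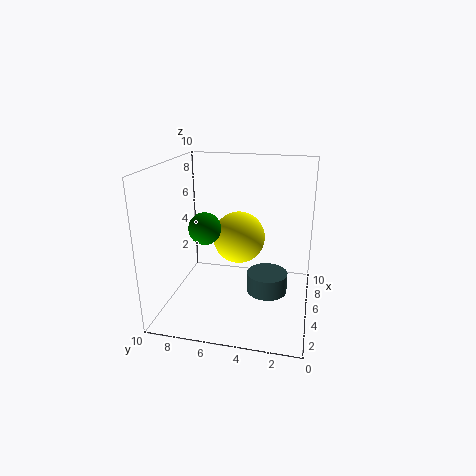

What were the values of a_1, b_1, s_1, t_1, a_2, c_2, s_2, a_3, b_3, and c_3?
a_1 = 6; b_1 = 3; s_1 = 1.5; t_1 = 1.5; a_2 = 7.5; c_2 = 4; s_2 = 2; a_3 = 2.5; b_3 = 6.5; c_3 = 6.5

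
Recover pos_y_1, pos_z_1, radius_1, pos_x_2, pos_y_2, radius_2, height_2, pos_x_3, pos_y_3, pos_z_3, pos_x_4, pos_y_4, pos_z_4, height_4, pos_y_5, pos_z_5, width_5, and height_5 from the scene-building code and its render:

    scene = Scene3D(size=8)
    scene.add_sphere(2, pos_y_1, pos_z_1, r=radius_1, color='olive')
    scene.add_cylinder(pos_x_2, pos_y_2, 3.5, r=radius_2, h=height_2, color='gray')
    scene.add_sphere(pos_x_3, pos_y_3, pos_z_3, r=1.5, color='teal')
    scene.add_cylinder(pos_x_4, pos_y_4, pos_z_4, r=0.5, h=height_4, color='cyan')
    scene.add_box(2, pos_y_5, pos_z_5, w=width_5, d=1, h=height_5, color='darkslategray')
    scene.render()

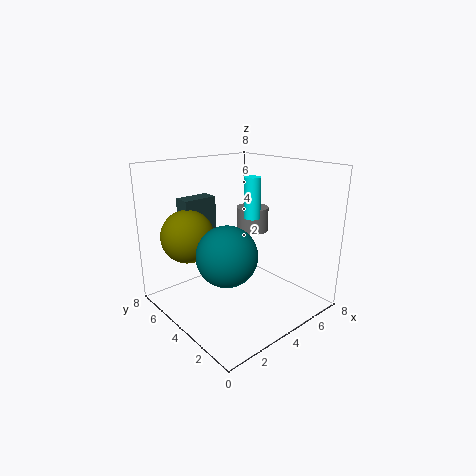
pos_y_1 = 6
pos_z_1 = 4
radius_1 = 1.5
pos_x_2 = 6.5
pos_y_2 = 5.5
radius_2 = 1
height_2 = 1.5
pos_x_3 = 2
pos_y_3 = 2.5
pos_z_3 = 4
pos_x_4 = 6
pos_y_4 = 5
pos_z_4 = 4.5
height_4 = 2.5
pos_y_5 = 6
pos_z_5 = 3
width_5 = 2
height_5 = 3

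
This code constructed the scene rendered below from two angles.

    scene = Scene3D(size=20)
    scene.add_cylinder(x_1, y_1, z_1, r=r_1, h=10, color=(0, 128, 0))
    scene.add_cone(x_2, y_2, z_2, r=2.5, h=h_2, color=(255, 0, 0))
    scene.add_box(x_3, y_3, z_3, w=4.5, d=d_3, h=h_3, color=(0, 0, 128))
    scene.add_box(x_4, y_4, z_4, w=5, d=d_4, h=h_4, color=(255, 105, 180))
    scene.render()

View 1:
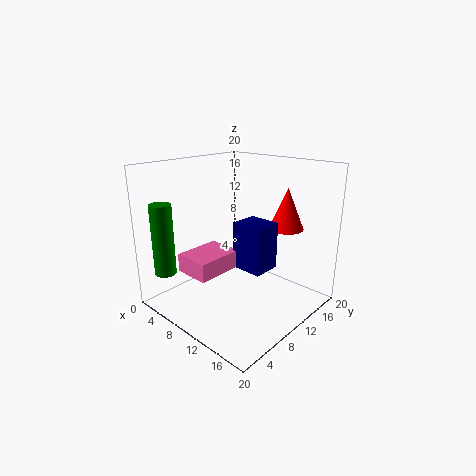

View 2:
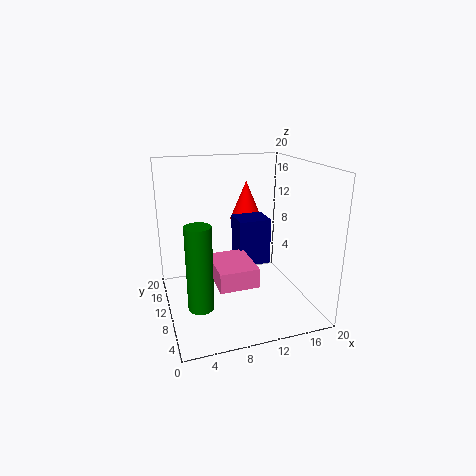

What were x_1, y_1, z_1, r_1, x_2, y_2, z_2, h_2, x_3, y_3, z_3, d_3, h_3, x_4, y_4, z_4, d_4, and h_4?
x_1 = 3, y_1 = 2.5, z_1 = 5, r_1 = 1.5, x_2 = 13.5, y_2 = 16.5, z_2 = 10.5, h_2 = 6, x_3 = 10, y_3 = 9, z_3 = 6, d_3 = 4, h_3 = 6.5, x_4 = 5.5, y_4 = 3, z_4 = 6, d_4 = 6.5, h_4 = 2.5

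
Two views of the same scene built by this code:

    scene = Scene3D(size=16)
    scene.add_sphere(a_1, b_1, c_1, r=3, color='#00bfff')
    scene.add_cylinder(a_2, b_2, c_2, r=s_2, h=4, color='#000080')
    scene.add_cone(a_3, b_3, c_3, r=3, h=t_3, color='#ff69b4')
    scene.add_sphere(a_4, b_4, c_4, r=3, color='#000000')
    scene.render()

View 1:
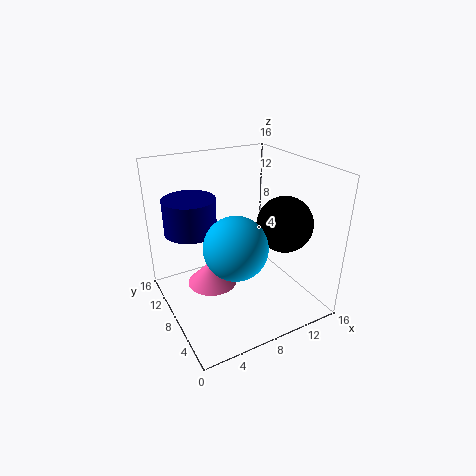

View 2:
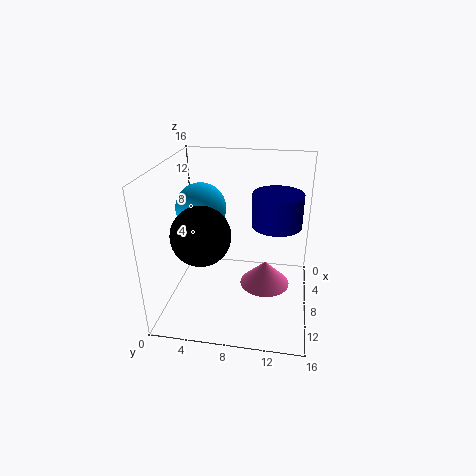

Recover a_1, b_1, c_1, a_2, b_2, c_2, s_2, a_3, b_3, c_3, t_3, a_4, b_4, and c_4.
a_1 = 5
b_1 = 3
c_1 = 10
a_2 = 4
b_2 = 12
c_2 = 8
s_2 = 3
a_3 = 6
b_3 = 11
c_3 = 1
t_3 = 3
a_4 = 12
b_4 = 5
c_4 = 10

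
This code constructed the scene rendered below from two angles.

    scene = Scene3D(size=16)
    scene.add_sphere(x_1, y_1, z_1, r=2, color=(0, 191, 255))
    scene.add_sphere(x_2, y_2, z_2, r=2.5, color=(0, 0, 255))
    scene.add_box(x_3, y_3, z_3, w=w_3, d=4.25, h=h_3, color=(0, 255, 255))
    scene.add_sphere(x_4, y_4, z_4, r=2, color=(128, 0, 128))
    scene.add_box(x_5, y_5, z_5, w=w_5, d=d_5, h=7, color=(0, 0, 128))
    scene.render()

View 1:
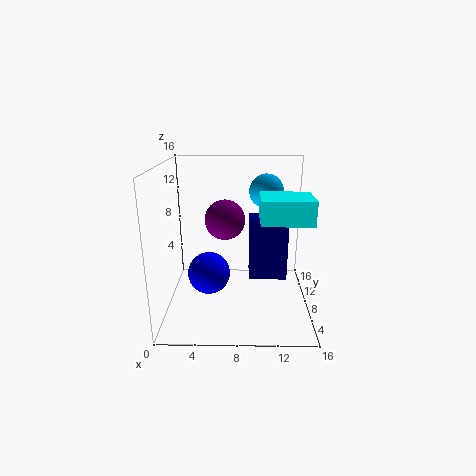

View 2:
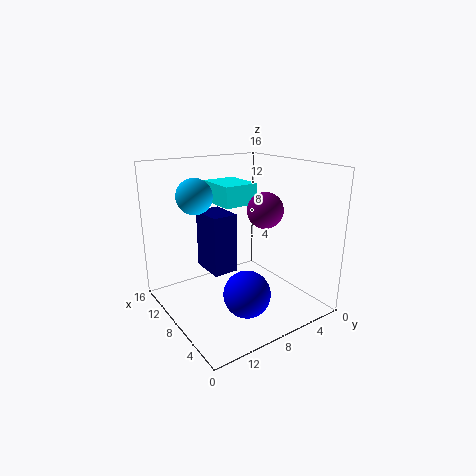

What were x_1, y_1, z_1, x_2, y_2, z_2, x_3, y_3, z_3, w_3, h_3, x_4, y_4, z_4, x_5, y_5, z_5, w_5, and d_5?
x_1 = 11.25, y_1 = 11.5, z_1 = 12.5, x_2 = 4.5, y_2 = 9.25, z_2 = 3, x_3 = 10.25, y_3 = 3.75, z_3 = 10.75, w_3 = 5.25, h_3 = 2.5, x_4 = 6.75, y_4 = 5.25, z_4 = 11, x_5 = 9.25, y_5 = 7.25, z_5 = 3.25, w_5 = 4.25, d_5 = 3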